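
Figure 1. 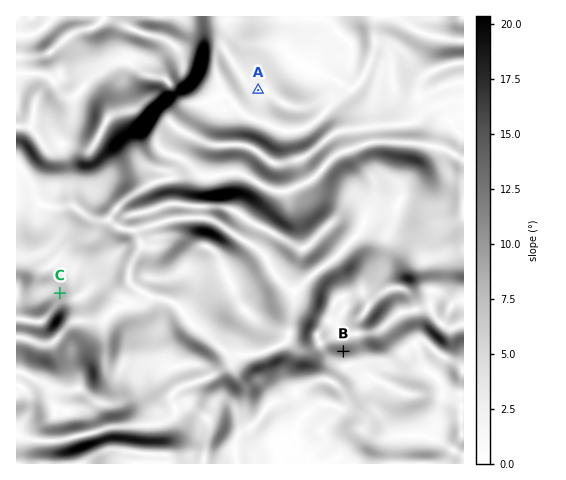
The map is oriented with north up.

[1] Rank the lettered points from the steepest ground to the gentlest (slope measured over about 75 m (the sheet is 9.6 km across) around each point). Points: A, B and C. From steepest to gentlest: B C A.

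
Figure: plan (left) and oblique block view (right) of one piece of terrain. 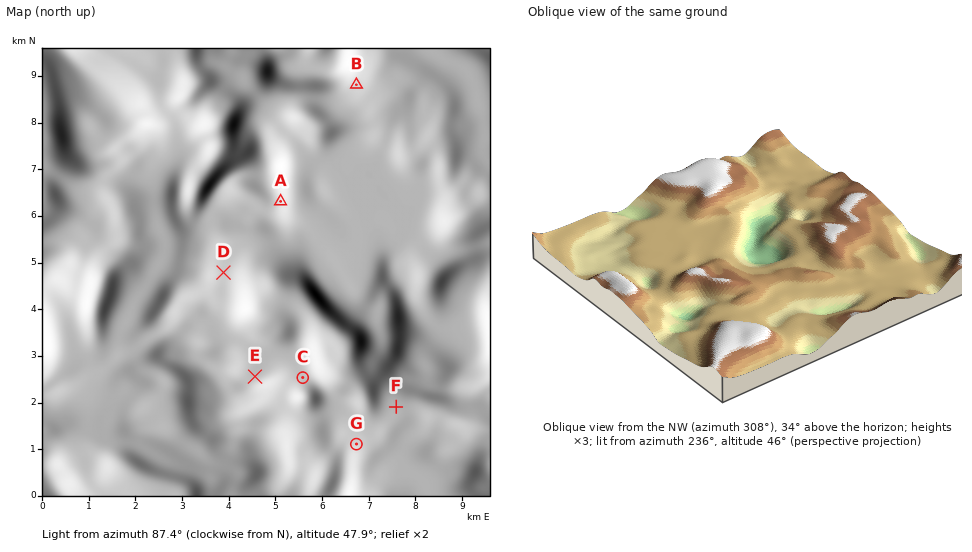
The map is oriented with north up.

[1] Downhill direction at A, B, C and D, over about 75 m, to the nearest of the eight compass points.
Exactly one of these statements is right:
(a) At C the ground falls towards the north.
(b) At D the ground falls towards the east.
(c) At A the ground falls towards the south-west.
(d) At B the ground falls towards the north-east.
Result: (b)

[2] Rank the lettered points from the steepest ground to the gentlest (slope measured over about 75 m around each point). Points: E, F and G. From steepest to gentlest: E G F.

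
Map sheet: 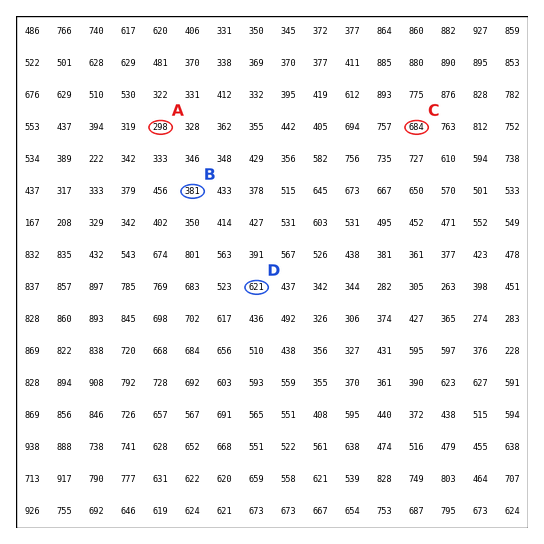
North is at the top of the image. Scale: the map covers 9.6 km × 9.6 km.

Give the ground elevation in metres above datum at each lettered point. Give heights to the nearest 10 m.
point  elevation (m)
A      300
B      380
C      680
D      620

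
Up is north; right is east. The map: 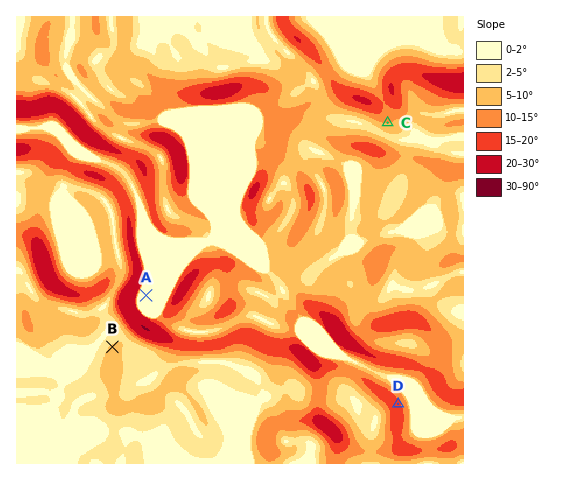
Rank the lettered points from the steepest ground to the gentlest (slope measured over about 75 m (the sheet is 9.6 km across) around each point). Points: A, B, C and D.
D C B A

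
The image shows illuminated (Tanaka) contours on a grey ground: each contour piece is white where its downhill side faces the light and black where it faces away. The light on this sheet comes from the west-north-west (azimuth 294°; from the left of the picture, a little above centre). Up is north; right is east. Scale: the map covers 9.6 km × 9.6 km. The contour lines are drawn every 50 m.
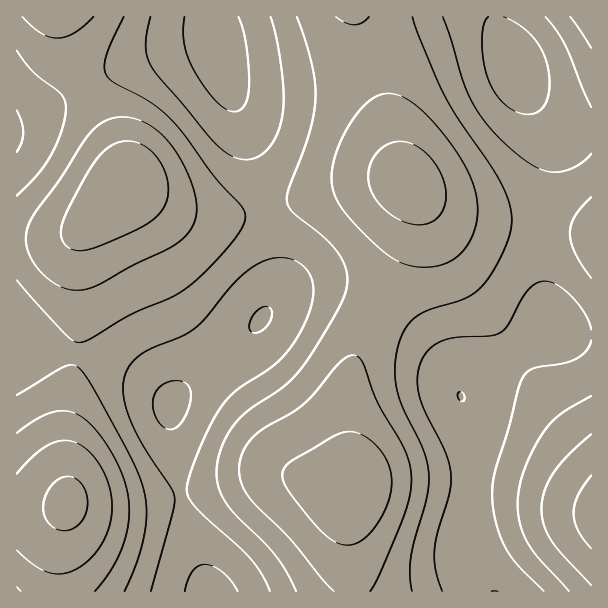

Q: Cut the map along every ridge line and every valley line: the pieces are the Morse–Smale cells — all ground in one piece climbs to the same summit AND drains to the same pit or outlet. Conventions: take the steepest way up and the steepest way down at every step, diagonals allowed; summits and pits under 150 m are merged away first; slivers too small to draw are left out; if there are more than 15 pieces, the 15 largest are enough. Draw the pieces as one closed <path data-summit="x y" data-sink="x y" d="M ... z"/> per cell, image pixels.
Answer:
<path data-summit="68 503" data-sink="516 66" d="M591 16l-379 1 0 12 8 33 30 84 22 87 5 27 0 24-5 16-6 12-14 20-60 48-21 23-16-17-21-13-23-11-42-10-53-8 1 248 471-1-13-22-7-24 0-27 4-35 0-40-10-50 17-17 75-52 18 8 20 1z"/><path data-summit="125 186" data-sink="516 66" d="M212 16l-196 1 0 325 19 6 49 7 27 7 23 11 21 13 16 17 21-23 60-48 14-20 11-28 0-24-7-41-20-73-30-84-8-33z"/><path data-summit="591 513" data-sink="516 66" d="M554 324l-75 52-17 17 10 50 0 40-4 35 0 27 7 24 14 23 103-1 0-256-20-3z"/>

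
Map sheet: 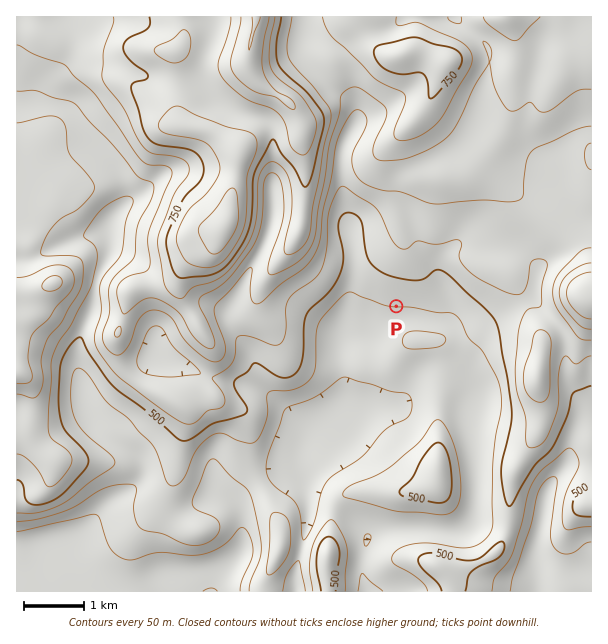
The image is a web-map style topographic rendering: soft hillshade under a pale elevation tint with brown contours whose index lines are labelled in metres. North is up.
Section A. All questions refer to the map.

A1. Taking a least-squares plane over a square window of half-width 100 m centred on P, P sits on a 5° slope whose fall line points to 183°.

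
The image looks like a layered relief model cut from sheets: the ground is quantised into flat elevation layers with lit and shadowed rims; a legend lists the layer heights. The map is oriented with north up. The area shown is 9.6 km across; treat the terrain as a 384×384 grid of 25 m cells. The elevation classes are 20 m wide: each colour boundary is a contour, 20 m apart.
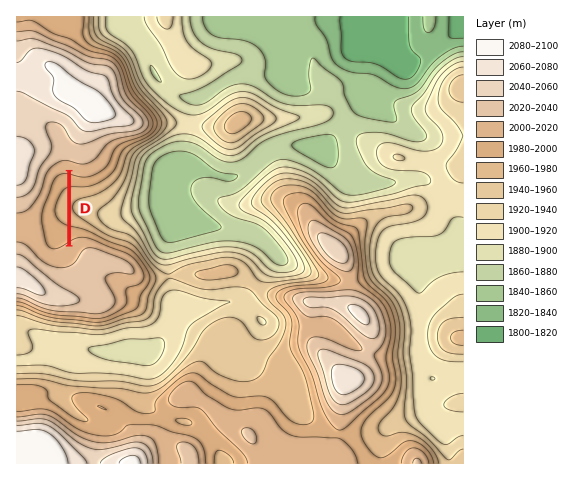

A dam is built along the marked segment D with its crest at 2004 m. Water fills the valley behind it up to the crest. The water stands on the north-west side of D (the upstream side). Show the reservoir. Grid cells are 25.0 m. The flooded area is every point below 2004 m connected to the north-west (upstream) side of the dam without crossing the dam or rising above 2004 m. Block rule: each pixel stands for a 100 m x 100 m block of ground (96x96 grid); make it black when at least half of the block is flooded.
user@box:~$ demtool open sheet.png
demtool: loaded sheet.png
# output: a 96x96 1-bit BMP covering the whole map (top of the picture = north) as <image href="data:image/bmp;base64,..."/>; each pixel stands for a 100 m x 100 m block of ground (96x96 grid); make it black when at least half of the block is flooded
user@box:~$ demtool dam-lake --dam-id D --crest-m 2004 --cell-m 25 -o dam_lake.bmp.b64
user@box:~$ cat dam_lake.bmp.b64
<image width="96" height="96" href="data:image/bmp;base64,Qk2+BAAAAAAAAD4AAAAoAAAAYAAAAGAAAAABAAEAAAAAAIAEAAATCwAAEwsAAAIAAAAAAAAA////AAAAAAAAAAAAAAAAAAAAAAAAAAAAAAAAAAAAAAAAAAAAAAAAAAAAAAAAAAAAAAAAAAAAAAAAAAAAAAAAAAAAAAAAAAAAAAAAAAAAAAAAAAAAAAAAAAAAAAAAAAAAAAAAAAAAAAAAAAAAAAAAAAAAAAAAAAAAAAAAAAAAAAAAAAAAAAAAAAAAAAAAAAAAAAAAAAAAAAAAAAAAAAAAAAAAAAAAAAAAAAAAAAAAAAAAAAAAAAAAAAAAAAAAAAAAAAAAAAAAAAAAAAAAAAAAAAAAAAAAAAAAAAAAAAAAAAAAAAAAAAAAAAAAAAAAAAAAAAAAAAAAAAAAAAAAAAAAAAAAAAAAAAAAAAAAAAAAAAAAAAAAAAAAAAAAAAAAAAAAAAAAAAAAAAAAAAAAAAAAAAAAAAAAAAAAAAAAAAAAAAAAAAAAAAAAAAAAAAAAAAAAAAAAAAAAAAAAAAAAAAAAAAAAAAAAAAAAAAAAAAAAAAAAAAAAAAAAAAAAAAAAAAAAAAAAAAAAAAAAAAAAAAAAAAAAAAAAAAAAAAAAAAAAAAAAAAAAAAAAAAAAAAAAAAAAAAAAAAAAAAAAAAAAAAAAAAAAAAAAAAAAAAAAAAAAAAAAAAAAAAAAAAAAAAAAAAAAAAAAAAAAAAAAAAAAAAAAAAAAAAAAAAAAAAAAAAAAAAAAAAAAAAAAAAAAAAAAAAAAAAAAAAAAAAAAAAAAAAAAAAAAAAABwAAAAAAAAAAAAAAD4AAAAAAAAAAAAAAH4AAAAAAAAAAAAAAH4AAAAAAAAAAAAAAH4AAAAAAAAAAAAAAP4AAAAAAAAAAAAAAP4AAAAAAAAAAAAAAH4AAAAAAAAAAAAAAH4AAAAAAAAAAAAAAH4AAAAAAAAAAAAAAD4AAAAAAAAAAAAAAD4AAAAAAAAAAAAAAD4AAAAAAAAAAAAAAB4AAAAAAAAAAAAAAB4AAAAAAAAAAAAAAB4AAAAAAAAAAAAAAA4AAAAAAAAAAAAAAAYAAAAAAAAAAAAAAAAAAAAAAAAAAAAAAAAAAAAAAAAAAAAAAAAAAAAAAAAAAAAAAAAAAAAAAAAAAAAAAAAAAAAAAAAAAAAAAAAAAAAAAAAAAAAAAAAAAAAAAAAAAAAAAAAAAAAAAAAAAAAAAAAAAAAAAAAAAAAAAAAAAAAAAAAAAAAAAAAAAAAAAAAAAAAAAAAAAAAAAAAAAAAAAAAAAAAAAAAAAAAAAAAAAAAAAAAAAAAAAAAAAAAAAAAAAAAAAAAAAAAAAAAAAAAAAAAAAAAAAAAAAAAAAAAAAAAAAAAAAAAAAAAAAAAAAAAAAAAAAAAAAAAAAAAAAAAAAAAAAAAAAAAAAAAAAAAAAAAAAAAAAAAAAAAAAAAAAAAAAAAAAAAAAAAAAAAAAAAAAAAAAAAAAAAAAAAAAAAAAAAAAAAAAAAAAAAAAAAAAAAAAAAAAAAAAAAAAAAAAAAAAAAAAAAAAAAAAAAAAAAAAAAAAAAAAAAAAAAAAAAAAAAAAAAAAAAAAAAAAAAAAAAAAAAAAAAAAAAAAAAAA="/>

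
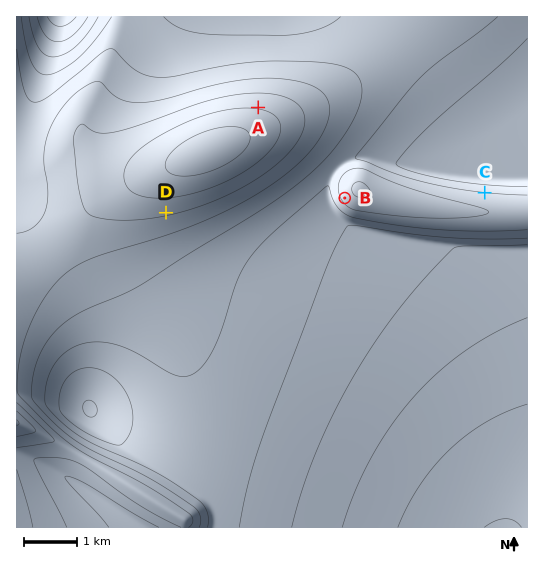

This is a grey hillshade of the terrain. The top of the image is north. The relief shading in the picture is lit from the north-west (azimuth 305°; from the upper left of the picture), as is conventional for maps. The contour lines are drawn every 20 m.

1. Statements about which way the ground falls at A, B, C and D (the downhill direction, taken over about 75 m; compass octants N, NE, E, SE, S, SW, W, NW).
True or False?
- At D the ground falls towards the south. True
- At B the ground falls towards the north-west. False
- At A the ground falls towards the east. False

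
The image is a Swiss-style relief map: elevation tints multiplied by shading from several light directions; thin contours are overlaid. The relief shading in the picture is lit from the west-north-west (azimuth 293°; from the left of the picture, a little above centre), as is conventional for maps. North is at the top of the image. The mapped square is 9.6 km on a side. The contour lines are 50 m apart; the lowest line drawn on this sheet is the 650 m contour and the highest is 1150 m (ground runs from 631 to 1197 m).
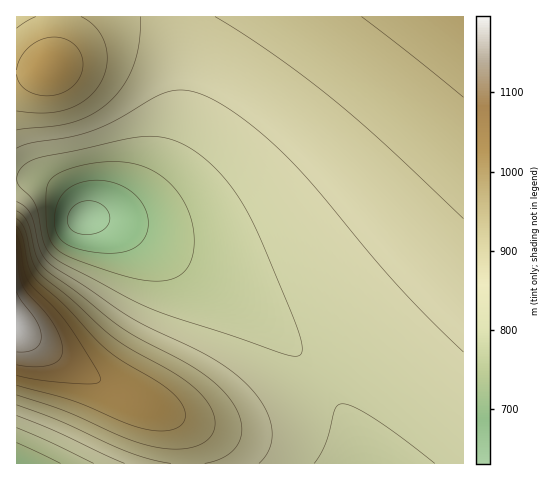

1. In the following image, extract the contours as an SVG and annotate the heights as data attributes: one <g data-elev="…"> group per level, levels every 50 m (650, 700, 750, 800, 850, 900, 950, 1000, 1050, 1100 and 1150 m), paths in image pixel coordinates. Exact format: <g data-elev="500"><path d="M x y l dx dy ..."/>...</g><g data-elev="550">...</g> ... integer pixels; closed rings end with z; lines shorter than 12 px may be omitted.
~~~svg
<g data-elev="650"><path d="M80 234l-8-4-4-6 0-8 5-9 7-5 8-1 9 1 7 5 4 4 2 6-1 6-3 5-11 6z"/></g><g data-elev="700"><path d="M95 252l-21-4-12-7-7-12 0-16 5-16 11-10 17-6 18 0 18 6 14 10 9 16 1 15-5 13-11 8-16 4z"/></g><g data-elev="750"><path d="M17 443l44 20"/><path d="M145 280l-25-5-38-13-18-8-9-6-6-12-3-19 0-28 3-7 3-4 11-7 19-6 21-3 19 0 15 2 13 5 12 8 11 10 12 16 7 18 2 20-2 17-6 12-10 7-14 4z"/></g><g data-elev="800"><path d="M314 463l12-21 9-33 3-4 4-1 13 3 20 12 60 44"/><path d="M17 428l34 14 43 21"/><path d="M293 356l-140-47-23-10-73-39-7-7-5-8-7-32-3-10-17-20-1-7 3-7 8-7 12-5 100-20 15-1 13 3 13 4 14 8 18 15 16 17 13 20 13 24 35 82 10 27 2 11 0 6-3 3z"/></g><g data-elev="850"><path d="M259 463l7-8 4-8 2-9 0-10-3-10-4-11-15-19-15-14-19-13-83-42-81-54-7-7-4-7-11-37-5-8-8-4"/><path d="M17 415l37 16 71 32"/><path d="M17 148l14-5 39-6 24-7 19-8 40-24 15-6 19-2 20 6 17 10 21 14 42 37 29 31 80 95 67 69"/></g><g data-elev="900"><path d="M205 463l12-3 10-5 8-7 5-8 2-9-1-11-4-10-7-11-12-13-16-13-19-12-59-32-47-37-30-21-6-7-5-8-9-35-5-6-5-4"/><path d="M17 405l43 16 69 31 22 7 20 4"/><path d="M17 130l39-4 18-4 18-8 17-12 14-17 10-19 6-23 2-26"/><path d="M215 17l58 37 60 45 53 46 77 74"/></g><g data-elev="950"><path d="M17 395l49 16 64 29 29 8 21 1 17-3 12-8 6-11 0-9-4-11-8-10-9-9-20-15-58-34-45-40-30-25-9-14-7-31-8-10"/><path d="M17 111l26 2 23-3 18-9 14-14 5-10 3-10 1-11-1-9-3-9-6-9-7-7-9-5"/><path d="M36 17l-19 11"/><path d="M362 17l101 80"/></g><g data-elev="1000"><path d="M17 385l56 16 52 22 22 7 14 1 12-2 8-4 4-7-2-12-10-13-13-10-37-22-15-11-43-44-30-27-6-12-7-30-5-11"/><path d="M17 74l3 10 9 8 13 4 14-1 12-5 9-8 5-11 1-11-5-11-7-7-10-4-12-1-11 4-11 8-7 10-3 11"/></g><g data-elev="1050"><path d="M17 375l26 6 38 3 15-1 4-1 1-3-5-11-29-45-11-14-22-21-6-8-4-10-4-25-3-10"/></g><g data-elev="1100"><path d="M17 365l18 2 15-2 9-5 4-10-3-13-7-14-8-11-18-19-5-8-3-11-2-25"/></g><g data-elev="1150"><path d="M17 352l10 0 7-3 6-6 1-7-5-15-15-21-4-8"/></g>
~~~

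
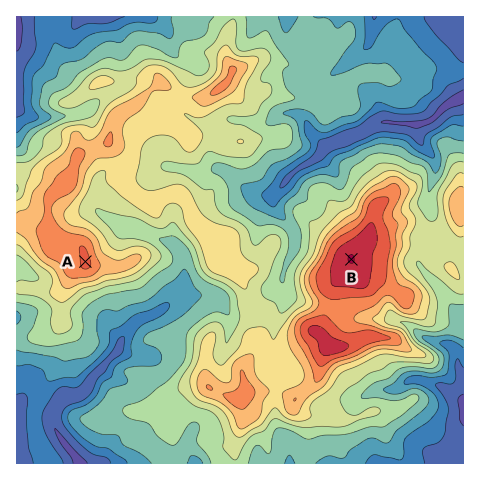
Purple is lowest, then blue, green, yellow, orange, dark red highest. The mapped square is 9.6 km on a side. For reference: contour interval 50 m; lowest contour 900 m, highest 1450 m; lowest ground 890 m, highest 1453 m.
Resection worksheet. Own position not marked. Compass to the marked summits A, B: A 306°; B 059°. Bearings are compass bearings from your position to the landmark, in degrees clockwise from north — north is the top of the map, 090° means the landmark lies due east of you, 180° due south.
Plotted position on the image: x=204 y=348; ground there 1220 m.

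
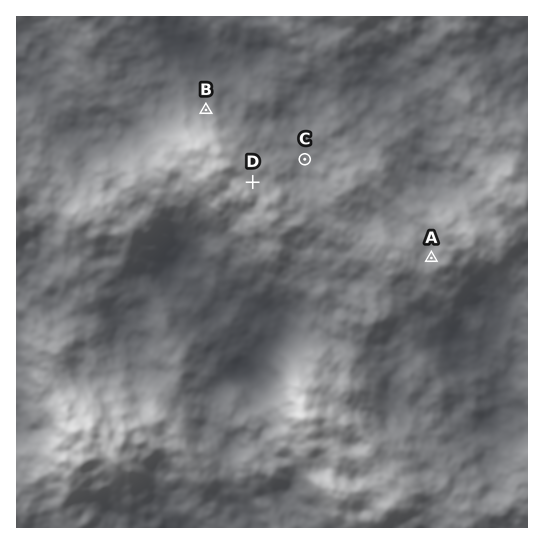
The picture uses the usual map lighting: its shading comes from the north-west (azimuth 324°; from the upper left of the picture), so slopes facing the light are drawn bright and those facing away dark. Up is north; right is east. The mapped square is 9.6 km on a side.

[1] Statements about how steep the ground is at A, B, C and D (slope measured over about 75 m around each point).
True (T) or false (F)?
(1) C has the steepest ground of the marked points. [F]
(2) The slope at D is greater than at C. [T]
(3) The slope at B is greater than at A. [T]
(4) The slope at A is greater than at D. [F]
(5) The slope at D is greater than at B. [F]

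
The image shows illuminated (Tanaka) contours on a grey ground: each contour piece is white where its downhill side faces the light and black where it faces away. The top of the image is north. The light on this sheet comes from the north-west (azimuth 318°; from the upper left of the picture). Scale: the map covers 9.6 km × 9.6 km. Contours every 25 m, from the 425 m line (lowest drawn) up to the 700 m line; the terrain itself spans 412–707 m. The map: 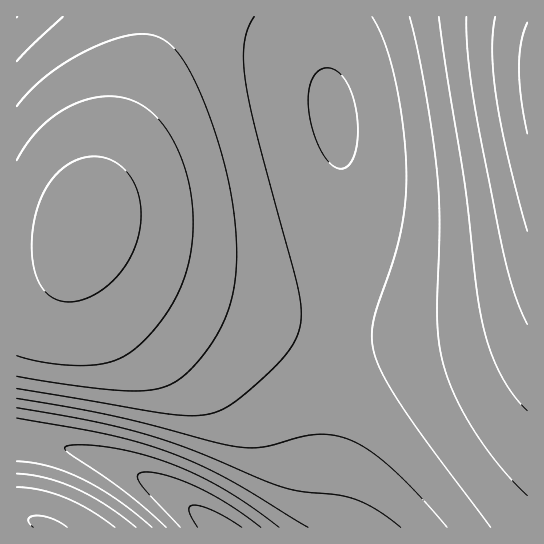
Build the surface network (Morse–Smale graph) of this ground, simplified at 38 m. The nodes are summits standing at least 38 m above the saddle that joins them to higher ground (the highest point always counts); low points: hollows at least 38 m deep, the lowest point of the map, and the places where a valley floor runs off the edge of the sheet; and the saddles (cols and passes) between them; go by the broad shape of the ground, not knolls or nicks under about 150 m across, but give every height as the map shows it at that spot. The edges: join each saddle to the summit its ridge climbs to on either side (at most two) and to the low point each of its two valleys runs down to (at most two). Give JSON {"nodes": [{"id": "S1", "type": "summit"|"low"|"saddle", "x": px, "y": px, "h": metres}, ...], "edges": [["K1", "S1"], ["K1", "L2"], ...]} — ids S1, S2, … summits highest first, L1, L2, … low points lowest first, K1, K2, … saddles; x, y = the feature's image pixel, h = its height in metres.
{"nodes": [
{"id": "S1", "type": "summit", "x": 527, "y": 74, "h": 707},
{"id": "S2", "type": "summit", "x": 85, "y": 222, "h": 661},
{"id": "S3", "type": "summit", "x": 47, "y": 525, "h": 576},
{"id": "L1", "type": "low", "x": 219, "y": 527, "h": 412},
{"id": "L2", "type": "low", "x": 17, "y": 17, "h": 550},
{"id": "K1", "type": "saddle", "x": 155, "y": 17, "h": 596},
{"id": "K2", "type": "saddle", "x": 337, "y": 330, "h": 571},
{"id": "K3", "type": "saddle", "x": 38, "y": 442, "h": 477}],
"edges": [["K1", "S2"], ["K1", "L1"], ["K1", "L2"], ["K2", "S1"], ["K2", "S2"], ["K2", "L1"], ["K3", "S2"], ["K3", "S3"], ["K3", "L1"]]}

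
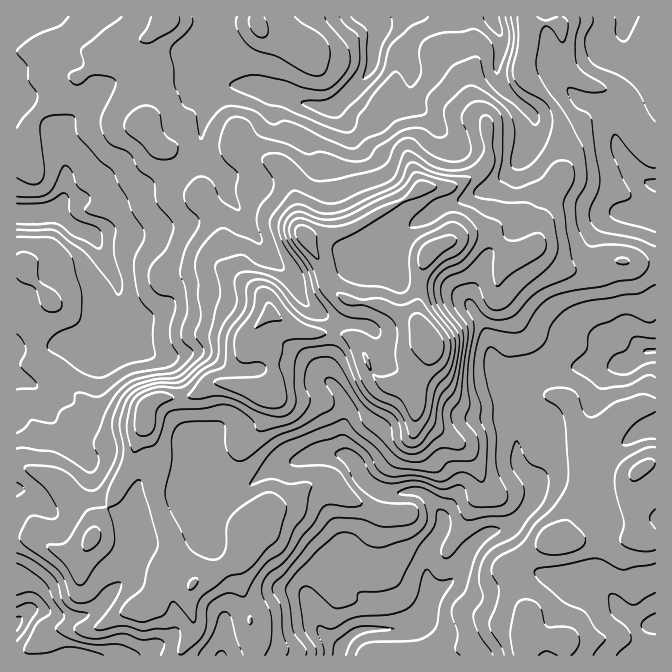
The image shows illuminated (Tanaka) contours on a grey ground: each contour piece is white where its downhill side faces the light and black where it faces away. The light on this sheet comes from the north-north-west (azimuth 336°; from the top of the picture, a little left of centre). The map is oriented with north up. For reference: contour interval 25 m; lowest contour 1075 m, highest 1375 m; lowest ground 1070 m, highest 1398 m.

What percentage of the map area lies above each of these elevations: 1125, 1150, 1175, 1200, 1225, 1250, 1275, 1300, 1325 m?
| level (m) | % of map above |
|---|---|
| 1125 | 94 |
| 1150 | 82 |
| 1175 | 62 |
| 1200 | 44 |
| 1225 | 32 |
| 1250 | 21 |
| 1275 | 13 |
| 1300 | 9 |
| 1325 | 5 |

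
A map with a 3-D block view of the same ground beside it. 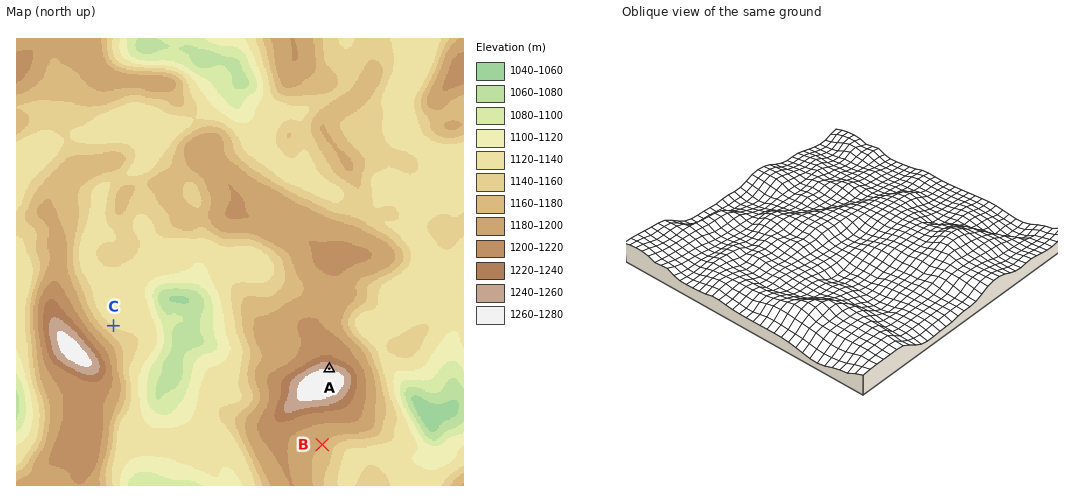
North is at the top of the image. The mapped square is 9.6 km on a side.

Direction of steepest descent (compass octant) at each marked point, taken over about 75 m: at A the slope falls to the N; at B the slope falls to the SE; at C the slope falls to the NE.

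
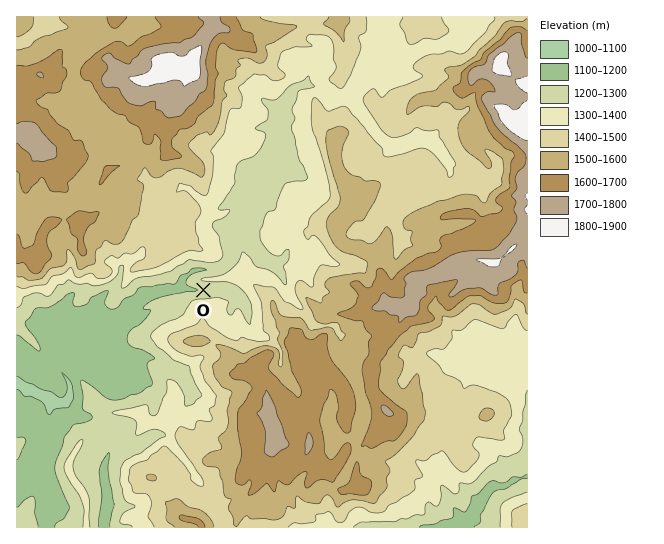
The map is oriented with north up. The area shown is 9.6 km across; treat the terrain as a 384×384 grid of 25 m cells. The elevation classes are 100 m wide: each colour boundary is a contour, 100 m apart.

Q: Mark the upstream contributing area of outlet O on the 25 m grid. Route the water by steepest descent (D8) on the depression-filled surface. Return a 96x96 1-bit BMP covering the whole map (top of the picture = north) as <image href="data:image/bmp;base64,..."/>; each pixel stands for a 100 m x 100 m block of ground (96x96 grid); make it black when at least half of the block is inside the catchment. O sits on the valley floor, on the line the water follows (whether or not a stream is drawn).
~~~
<image width="96" height="96" href="data:image/bmp;base64,Qk2+BAAAAAAAAD4AAAAoAAAAYAAAAGAAAAABAAEAAAAAAIAEAAATCwAAEwsAAAIAAAAAAAAA////AAAAAAAAAAAAAAAAAAAAAAAAAAAAAAAAAAAAAAAAAAAAAAAAAAAAAAAAAAAAAAAAAAAAAAAAAAAAAAAAAAAAAAAAAAAAAAAAAAAAAAAAAAAAAAAAAAAAAAAAAAAAAAAAAAAAAAAAAAAAAAAAAAAAAAAAAAAAAAAAAAAAAAAAAAAAAAAAAAAAAAAAAAAAAAAAAAAAAAAAAAAAAAAAAAAAAAAAAAAAAAAAAAAAAAAAAAAAAAAAAAAAAAAAAAAAAAAAAAAAAAAAAAAAAAA+AAAAAAAAAAAAAAB+AAAAAAAAAAAAAAB+AAAAAAAAAAAAAAD+AAAAAAAAAAAAAAD+AAAAAAAAAAAAAAH+AAAAAAAAAAAAAAH+AAAAAAAAAAAAAAH/AAAAAAAAAAAAAAH/AAAAAAAAAAAAAAH/AAAAAAAAAAAAAAH+AAAAAAAAAAAAAAP+AAAAAAAAAAAAAAf8AAAAAAAAAAAAAB/8AAAAAAAAAAAAAD/4AAAAAAAAAAAAAH/4AAAAAAAAAAAAAP/wAAAAAAAAAAAAAf/wAAAAAAAAAAAAB//wAAAAAAAAAAAAH//wAAAAAAAAAAAAH//wAAAAAAAAAAAAH//gAAAAAAAAAAAAH//AAAAAAAAAAAAAH/+AAAAAAAAAAAAAH/+AAAAAAAAAAAAAH/8AAAAAAAAAAAAAH/8AAAAAAAAAAAAAH/4AAAAAAAAAAAAAH/wAAAAAAAAAAAAAH/gAAAAAAAAAAAAAH/AAAAAAAAAAAAAAAAAAAAAAAAAAAAAAAAAAAAAAAAAAAAAAAAAAAAAAAAAAAAAAAAAAAAAAAAAAAAAAAAAAAAAAAAAAAAAAAAAAAAAAAAAAAAAAAAAAAAAAAAAAAAAAAAAAAAAAAAAAAAAAAAAAAAAAAAAAAAAAAAAAAAAAAAAAAAAAAAAAAAAAAAAAAAAAAAAAAAAAAAAAAAAAAAAAAAAAAAAAAAAAAAAAAAAAAAAAAAAAAAAAAAAAAAAAAAAAAAAAAAAAAAAAAAAAAAAAAAAAAAAAAAAAAAAAAAAAAAAAAAAAAAAAAAAAAAAAAAAAAAAAAAAAAAAAAAAAAAAAAAAAAAAAAAAAAAAAAAAAAAAAAAAAAAAAAAAAAAAAAAAAAAAAAAAAAAAAAAAAAAAAAAAAAAAAAAAAAAAAAAAAAAAAAAAAAAAAAAAAAAAAAAAAAAAAAAAAAAAAAAAAAAAAAAAAAAAAAAAAAAAAAAAAAAAAAAAAAAAAAAAAAAAAAAAAAAAAAAAAAAAAAAAAAAAAAAAAAAAAAAAAAAAAAAAAAAAAAAAAAAAAAAAAAAAAAAAAAAAAAAAAAAAAAAAAAAAAAAAAAAAAAAAAAAAAAAAAAAAAAAAAAAAAAAAAAAAAAAAAAAAAAAAAAAAAAAAAAAAAAAAAAAAAAAAAAAAAAAAAAAAAAAAAAAAAAAAAAAAAAAAAAAAAAAAAAAAAAAAAAAAAAAAAAAAAAAAAAAAAAAAAAAAAAAAAAAAAAAAAAAAAAAAAAAAAAAAAAAAAAAAAAAAAAAAAAAA="/>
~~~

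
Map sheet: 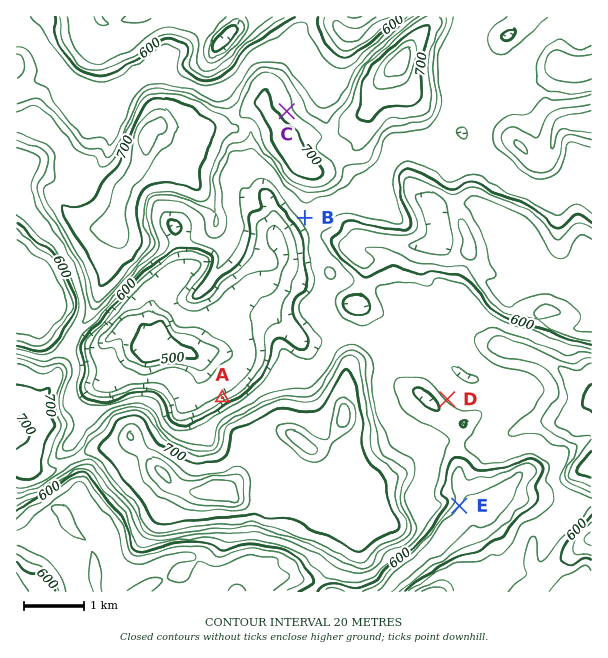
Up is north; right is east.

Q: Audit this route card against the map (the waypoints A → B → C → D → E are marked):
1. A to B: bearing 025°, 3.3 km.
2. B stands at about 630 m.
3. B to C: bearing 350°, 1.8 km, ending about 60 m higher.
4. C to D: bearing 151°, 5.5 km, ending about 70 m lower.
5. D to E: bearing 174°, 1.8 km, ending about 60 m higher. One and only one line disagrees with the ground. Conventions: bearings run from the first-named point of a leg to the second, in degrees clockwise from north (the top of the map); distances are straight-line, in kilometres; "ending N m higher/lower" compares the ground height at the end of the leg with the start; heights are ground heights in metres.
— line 5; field sense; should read lower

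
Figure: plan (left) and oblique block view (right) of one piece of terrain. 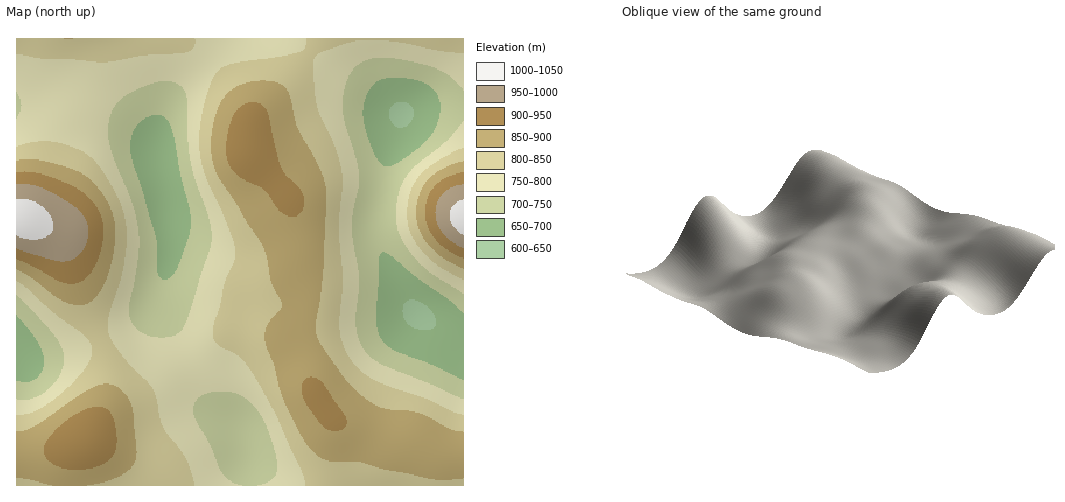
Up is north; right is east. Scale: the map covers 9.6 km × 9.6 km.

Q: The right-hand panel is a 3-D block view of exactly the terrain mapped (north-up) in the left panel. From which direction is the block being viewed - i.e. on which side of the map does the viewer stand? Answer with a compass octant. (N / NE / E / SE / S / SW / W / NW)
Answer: NW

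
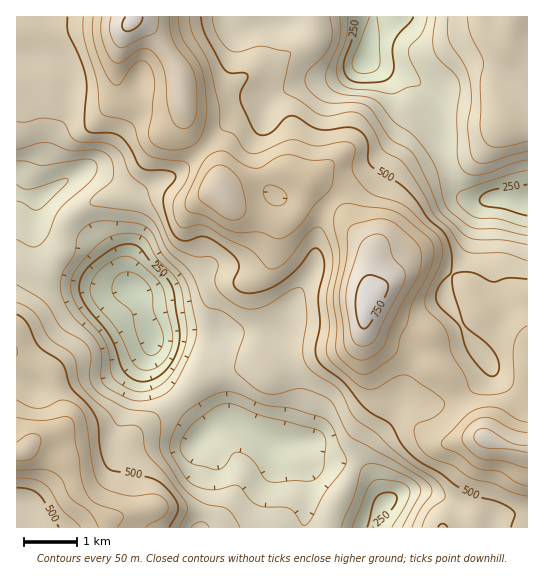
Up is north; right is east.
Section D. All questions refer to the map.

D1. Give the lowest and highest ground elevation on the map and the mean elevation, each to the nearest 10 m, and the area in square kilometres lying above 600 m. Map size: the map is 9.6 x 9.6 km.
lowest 120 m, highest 770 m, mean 460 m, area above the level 13.7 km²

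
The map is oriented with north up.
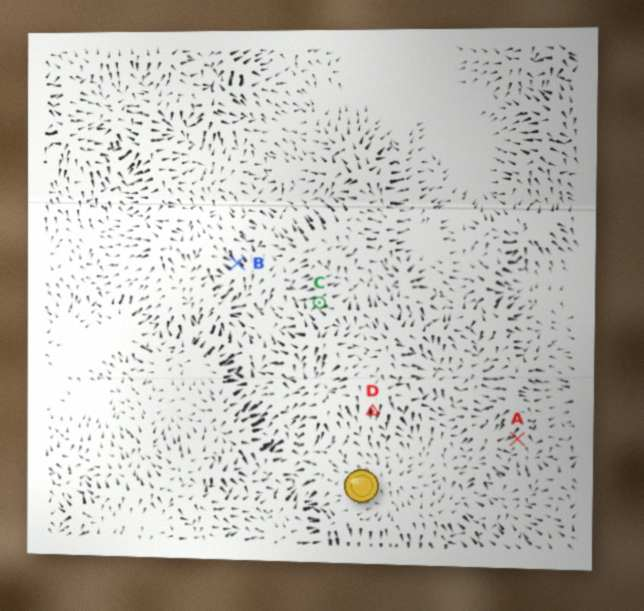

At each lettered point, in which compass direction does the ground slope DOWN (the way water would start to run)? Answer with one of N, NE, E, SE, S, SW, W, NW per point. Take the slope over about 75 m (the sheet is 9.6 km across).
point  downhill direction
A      SW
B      NW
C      SW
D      S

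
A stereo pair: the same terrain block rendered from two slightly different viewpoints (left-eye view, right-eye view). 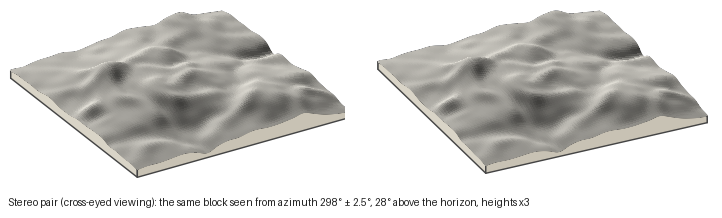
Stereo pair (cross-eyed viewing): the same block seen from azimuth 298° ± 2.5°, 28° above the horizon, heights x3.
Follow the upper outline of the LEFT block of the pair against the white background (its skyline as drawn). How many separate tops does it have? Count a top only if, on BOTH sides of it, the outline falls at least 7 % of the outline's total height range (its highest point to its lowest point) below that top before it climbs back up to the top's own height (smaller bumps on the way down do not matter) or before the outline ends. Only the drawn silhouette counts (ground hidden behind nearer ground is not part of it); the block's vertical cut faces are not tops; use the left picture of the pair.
1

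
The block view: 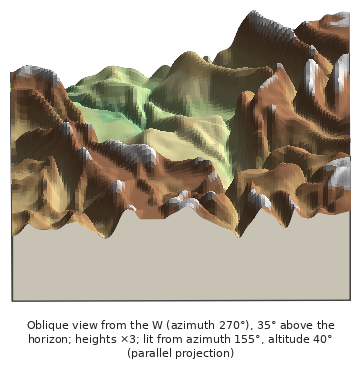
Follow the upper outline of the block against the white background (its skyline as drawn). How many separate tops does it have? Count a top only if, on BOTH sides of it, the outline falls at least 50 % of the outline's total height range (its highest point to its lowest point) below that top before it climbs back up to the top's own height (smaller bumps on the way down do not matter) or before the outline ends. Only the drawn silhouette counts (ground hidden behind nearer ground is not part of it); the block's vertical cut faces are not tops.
1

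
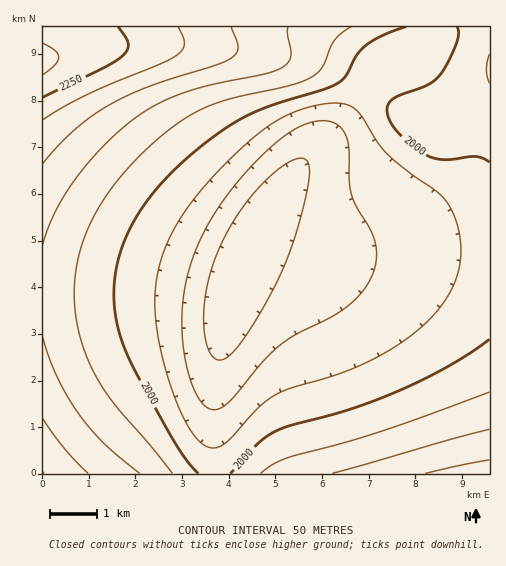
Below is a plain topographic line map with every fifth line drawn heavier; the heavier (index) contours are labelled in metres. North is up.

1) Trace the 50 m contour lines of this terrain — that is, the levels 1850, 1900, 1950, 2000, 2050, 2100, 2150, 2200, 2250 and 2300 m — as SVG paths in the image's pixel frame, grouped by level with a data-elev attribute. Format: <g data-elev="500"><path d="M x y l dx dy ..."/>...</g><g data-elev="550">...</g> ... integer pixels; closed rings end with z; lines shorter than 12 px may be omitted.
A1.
<g data-elev="1850"><path d="M216 359l-5-5-4-9-3-14 0-16 4-34 11-33 18-33 24-30 13-12 12-9 11-5 7 0 4 3 1 6-2 21-11 43-13 36-18 36-23 37-14 16-6 3z"/></g><g data-elev="1900"><path d="M212 409l-10-6-8-15-7-22-4-26-1-24 2-25 5-23 8-22 13-25 17-25 20-25 23-23 19-15 16-9 16-3 13 2 8 6 6 12 1 12 0 30 4 15 17 32 5 12 1 17-4 16-9 15-13 14-17 12-35 17-15 10-19 17-36 43-8 5z"/></g><g data-elev="1950"><path d="M212 448l-6-2-7-5-14-20-13-32-11-37-5-29-1-27 3-24 7-25 14-27 20-28 31-32 31-28 21-14 23-10 26-5 17 2 6 3 6 6 17 28 11 13 23 19 27 18 12 14 7 18 4 20-1 19-5 19-9 16-11 16-16 15-18 14-23 14-25 11-23 9-39 11-15 7-19 14-30 33-8 5z"/></g><g data-elev="2000"><path d="M198 473l-14-16-16-27-35-64-13-31-5-26-1-26 5-25 9-25 14-24 18-25 24-23 29-24 22-15 22-11 66-21 14-6 8-7 11-21 9-10 17-10 24-9"/><path d="M489 339l-40 27-53 26-44 17-61 16-16 7-18 12-27 29"/><path d="M457 27l2 7-2 9-9 19-8 12-12 11-35 14-5 7-1 8 4 9 8 11 29 22 17 4 32-3 6 1 6 4"/></g><g data-elev="2050"><path d="M173 473l-64-77-14-22-11-23-7-29-3-31 3-29 9-29 14-27 18-27 24-25 28-25 22-15 23-10 24-7 51-12 21-8 11-10 13-28 7-7 9-5"/><path d="M489 392l-112 41-91 25-14 7-11 8"/><path d="M489 54l-3 16 3 13"/></g><g data-elev="2100"><path d="M140 473l-36-30-25-29-22-37-14-40"/><path d="M489 429l-157 44"/><path d="M43 245l10-29 17-30 23-29 27-26 26-21 30-15 33-10 58-12 15-6 6-4 3-7-4-22 1-7"/></g><g data-elev="2150"><path d="M88 473l-23-24-22-31"/><path d="M489 460l-64 13"/><path d="M43 164l15-18 17-17 18-14 19-11 37-17 67-22 16-7 4-5 2-5-7-21"/></g><g data-elev="2200"><path d="M43 120l45-26 72-30 16-8 6-6 2-6-1-7-5-10"/></g><g data-elev="2250"><path d="M43 97l61-30 19-11 4-6 1-6-2-6-8-11"/></g><g data-elev="2300"><path d="M43 75l12-10 4-8-5-7-11-7"/></g>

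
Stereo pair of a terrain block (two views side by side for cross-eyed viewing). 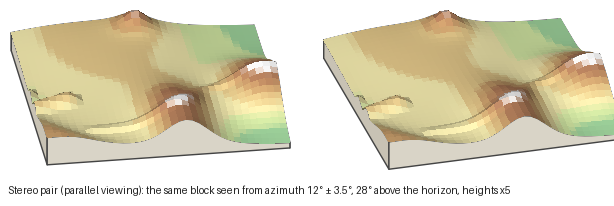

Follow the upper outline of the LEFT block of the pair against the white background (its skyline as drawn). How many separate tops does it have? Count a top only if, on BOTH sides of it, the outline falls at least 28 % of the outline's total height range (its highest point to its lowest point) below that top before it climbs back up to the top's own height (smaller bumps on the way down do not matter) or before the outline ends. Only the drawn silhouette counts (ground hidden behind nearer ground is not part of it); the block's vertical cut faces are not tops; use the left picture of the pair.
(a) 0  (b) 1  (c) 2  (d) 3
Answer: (a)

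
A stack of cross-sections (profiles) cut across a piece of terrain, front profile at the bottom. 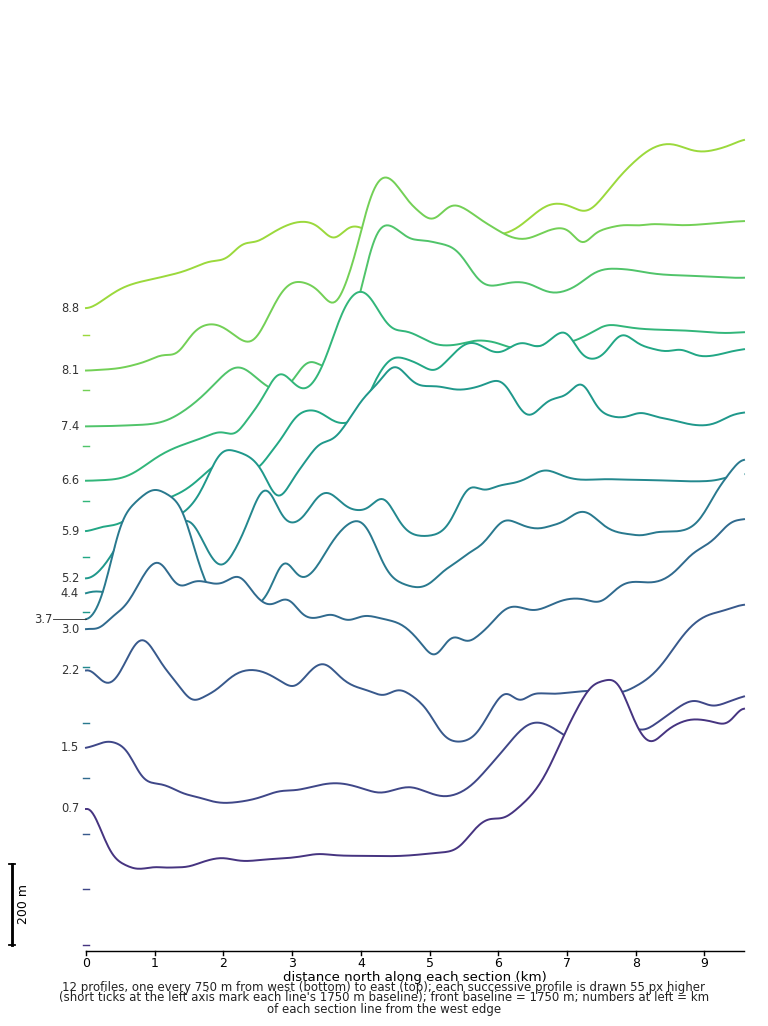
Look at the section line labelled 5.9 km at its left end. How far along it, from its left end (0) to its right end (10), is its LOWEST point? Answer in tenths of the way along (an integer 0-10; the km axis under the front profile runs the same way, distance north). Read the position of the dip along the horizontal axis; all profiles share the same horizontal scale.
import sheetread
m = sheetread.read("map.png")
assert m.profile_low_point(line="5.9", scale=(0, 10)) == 0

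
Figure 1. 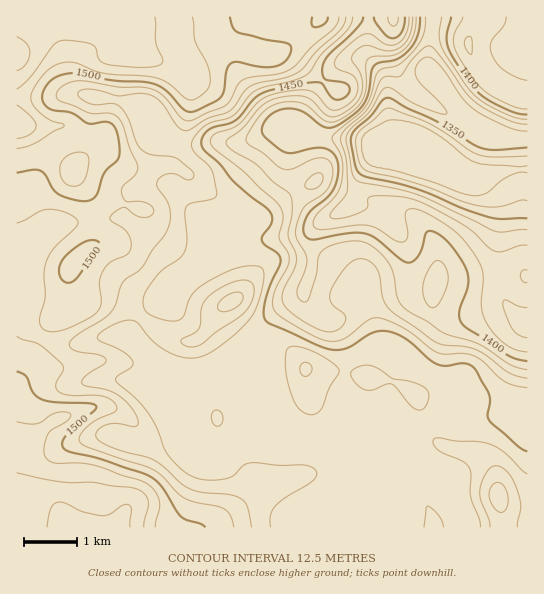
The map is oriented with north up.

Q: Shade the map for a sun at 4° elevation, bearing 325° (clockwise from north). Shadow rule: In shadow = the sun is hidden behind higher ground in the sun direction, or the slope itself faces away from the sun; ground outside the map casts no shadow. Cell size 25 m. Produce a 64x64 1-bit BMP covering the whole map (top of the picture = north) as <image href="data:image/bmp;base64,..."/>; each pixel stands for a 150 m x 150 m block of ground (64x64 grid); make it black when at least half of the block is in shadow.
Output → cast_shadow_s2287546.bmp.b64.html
<image width="64" height="64" href="data:image/bmp;base64,Qk0+AgAAAAAAAD4AAAAoAAAAQAAAAEAAAAABAAEAAAAAAAACAAATCwAAEwsAAAIAAAAAAAAA////AAAAAAAAAAAAAAAAAAAAAAAAAAAAAAAAAAAAAAAAAAAAAAAAAAAAAAAAAAAAAAAAAAAAAAAAAAAAAAAAAAAAAAAAAAAAAAAAAAAAAAAAAAAAAAAAAAAAAAAAAAAAAIAAAAAAAAAB8AAAAAAAAADwAAAAAAAAAAAAAAAAAAAAAAAAAAAAAAAAAAAAAAAAAAAAAAAAAAAAAAAAAAAAAAAAAAAAAAAAAAAAAAAAAAAAAAAAAAAAAAAAAAAAAAAAAAAAAAAAAAAB4AAAAAAAAADwAAwAAAAAAGAAHgAAAAAAAAAPAAAAAAAAAAeAAAAAAAAAA+AAAAAAAAAB4AAAAAAAAADgAAAAAAAAAGAAAAAAAAAAAAAAAAAAAAAAAAAAAAAAAAAAAAAAAAAAAAAAAAAAAAAwAAAAAAAAAD8AAAAAAAAAH4AAAAAAAAAPwAAAAAAAAAfAAAAAAAAAA8AAAAAAAAABwAAAAAAAAADPAAAAAAAAAH+ADgAAAAAAf4AfAAAA/gB/gAAAAAP/wP+AAAAAA////4ABAAAD////oAMAAAP//f+ADwAAAf/8/wAJAAPAP/x/AAAAP8AP/D4YADH/gAf8HnwAMf+AA/wP/AAAAAAAf//4AAAAAAAf//gAAAAAAA/3+AAAAAAAB/HwAAAAAAAD8fAAAAAAAAHg4AAAAAAAAEDgAA=="/>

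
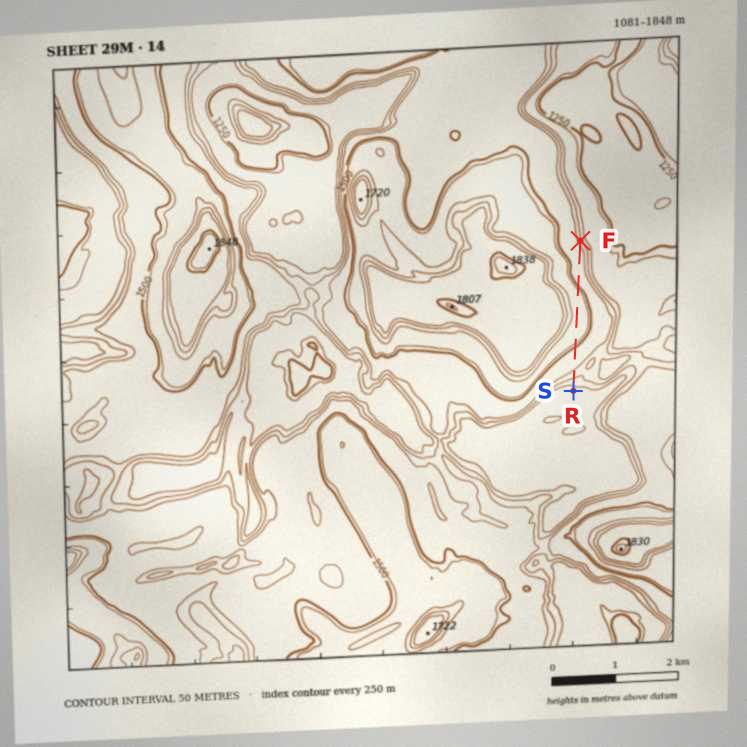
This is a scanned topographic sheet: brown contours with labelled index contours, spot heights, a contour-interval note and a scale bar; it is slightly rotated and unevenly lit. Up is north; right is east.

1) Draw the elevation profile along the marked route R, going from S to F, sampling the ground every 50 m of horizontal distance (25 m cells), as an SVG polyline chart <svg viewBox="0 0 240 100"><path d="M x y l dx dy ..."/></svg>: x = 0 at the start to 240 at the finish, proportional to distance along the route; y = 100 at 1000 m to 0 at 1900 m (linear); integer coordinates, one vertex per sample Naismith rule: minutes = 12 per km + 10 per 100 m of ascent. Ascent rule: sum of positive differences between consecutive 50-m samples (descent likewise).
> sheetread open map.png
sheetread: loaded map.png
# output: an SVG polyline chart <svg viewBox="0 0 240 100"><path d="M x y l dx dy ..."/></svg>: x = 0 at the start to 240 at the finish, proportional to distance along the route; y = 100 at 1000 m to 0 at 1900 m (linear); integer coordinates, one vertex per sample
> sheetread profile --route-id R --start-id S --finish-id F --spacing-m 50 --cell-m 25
<svg viewBox="0 0 240 100"><path d="M0 62l5 0 5-1 5-2 5-3 5-3 5-2 5-1 5-1 5 0 5-1 6 0 5 0 5-1 5-3 5-5 5-3 5-1 5-1 5 0 5 0 5 0 5 0 5 0 5 0 5 0 5 0 5 0 5 0 5 0 5 1 5 0 6 3 5 6 5 3 5 1 5 0 5 0 5 0 5 0 5 0 5 0 5 1 5 0 5 0 5 0 5 1 5 2 3 2"/></svg>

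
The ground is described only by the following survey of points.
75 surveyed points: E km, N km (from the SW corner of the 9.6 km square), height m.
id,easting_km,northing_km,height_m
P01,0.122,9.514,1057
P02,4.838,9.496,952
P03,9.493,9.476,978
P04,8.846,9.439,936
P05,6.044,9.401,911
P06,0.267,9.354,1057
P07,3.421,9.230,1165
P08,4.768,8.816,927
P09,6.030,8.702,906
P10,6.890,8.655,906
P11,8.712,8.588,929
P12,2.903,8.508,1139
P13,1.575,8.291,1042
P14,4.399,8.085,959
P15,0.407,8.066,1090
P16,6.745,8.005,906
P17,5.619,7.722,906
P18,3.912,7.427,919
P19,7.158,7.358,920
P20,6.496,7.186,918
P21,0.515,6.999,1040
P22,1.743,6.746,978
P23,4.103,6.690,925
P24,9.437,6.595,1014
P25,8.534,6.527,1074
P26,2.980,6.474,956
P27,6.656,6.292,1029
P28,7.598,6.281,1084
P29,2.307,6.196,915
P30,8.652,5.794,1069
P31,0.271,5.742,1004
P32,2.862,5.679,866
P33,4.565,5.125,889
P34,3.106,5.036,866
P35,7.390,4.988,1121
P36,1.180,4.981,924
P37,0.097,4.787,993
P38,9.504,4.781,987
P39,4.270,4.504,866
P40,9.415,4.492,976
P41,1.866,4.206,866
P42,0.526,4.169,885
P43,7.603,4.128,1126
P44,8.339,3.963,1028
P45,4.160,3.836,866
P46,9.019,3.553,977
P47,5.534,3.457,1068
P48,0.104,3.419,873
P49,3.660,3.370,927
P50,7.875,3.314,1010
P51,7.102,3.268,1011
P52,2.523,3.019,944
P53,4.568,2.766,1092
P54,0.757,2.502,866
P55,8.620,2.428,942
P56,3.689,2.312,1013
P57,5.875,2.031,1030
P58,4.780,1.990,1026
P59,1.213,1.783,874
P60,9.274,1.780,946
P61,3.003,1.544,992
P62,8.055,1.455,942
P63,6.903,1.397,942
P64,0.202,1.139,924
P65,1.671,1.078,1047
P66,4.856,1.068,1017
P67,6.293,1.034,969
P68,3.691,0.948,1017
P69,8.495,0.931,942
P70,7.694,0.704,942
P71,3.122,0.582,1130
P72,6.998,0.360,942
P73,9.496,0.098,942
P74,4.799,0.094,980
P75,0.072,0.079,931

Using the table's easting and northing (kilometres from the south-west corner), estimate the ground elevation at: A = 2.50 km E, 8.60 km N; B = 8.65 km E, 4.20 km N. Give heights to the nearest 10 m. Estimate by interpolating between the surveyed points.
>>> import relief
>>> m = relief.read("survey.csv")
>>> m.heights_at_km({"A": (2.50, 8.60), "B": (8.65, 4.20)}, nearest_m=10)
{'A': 1110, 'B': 1000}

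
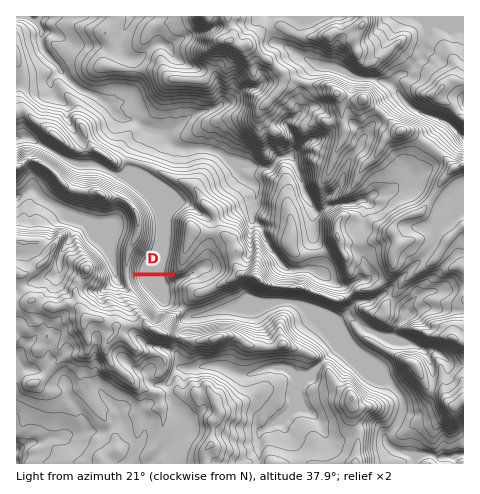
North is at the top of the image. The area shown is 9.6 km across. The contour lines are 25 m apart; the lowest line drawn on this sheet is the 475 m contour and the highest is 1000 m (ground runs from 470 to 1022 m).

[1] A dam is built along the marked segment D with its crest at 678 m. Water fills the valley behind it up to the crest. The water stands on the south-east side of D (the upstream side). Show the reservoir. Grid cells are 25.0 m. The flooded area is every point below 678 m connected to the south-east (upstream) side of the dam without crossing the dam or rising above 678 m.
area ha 59.6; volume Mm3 25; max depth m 60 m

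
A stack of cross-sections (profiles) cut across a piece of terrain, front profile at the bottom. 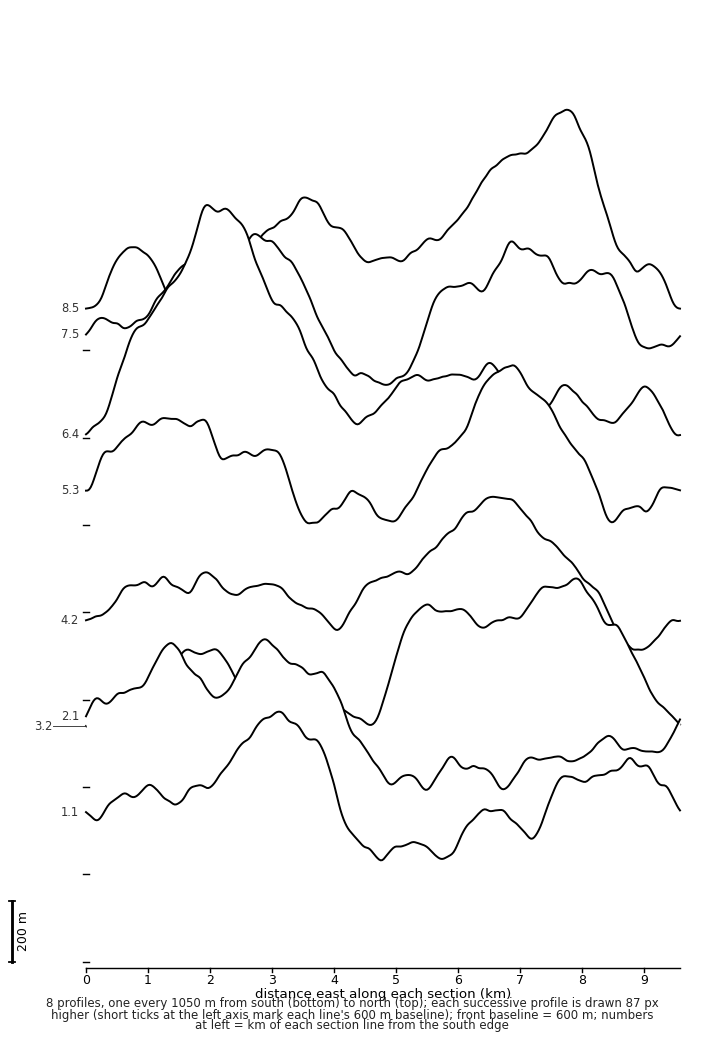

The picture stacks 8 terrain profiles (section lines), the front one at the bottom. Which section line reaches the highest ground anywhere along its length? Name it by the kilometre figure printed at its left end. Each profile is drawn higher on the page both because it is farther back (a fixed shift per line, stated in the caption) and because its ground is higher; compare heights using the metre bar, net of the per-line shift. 6.4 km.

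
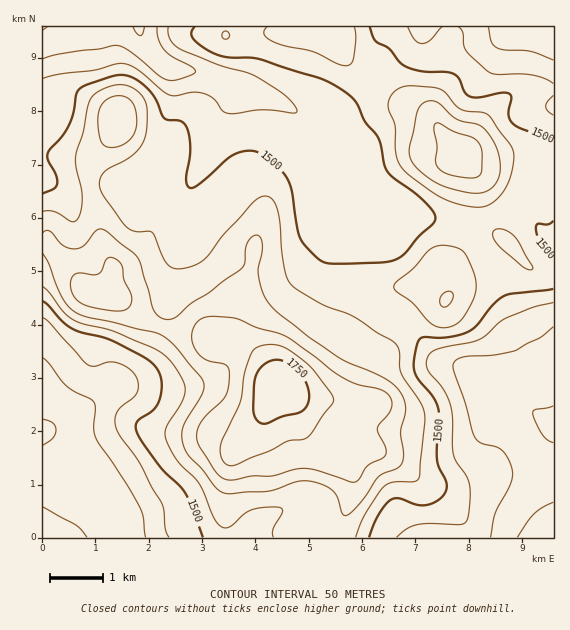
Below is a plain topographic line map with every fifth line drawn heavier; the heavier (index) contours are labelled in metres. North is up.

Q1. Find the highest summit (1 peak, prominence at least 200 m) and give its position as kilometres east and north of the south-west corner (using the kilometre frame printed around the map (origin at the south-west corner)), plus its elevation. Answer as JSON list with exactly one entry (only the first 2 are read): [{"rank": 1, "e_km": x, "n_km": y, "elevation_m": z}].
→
[{"rank": 1, "e_km": 4.46, "n_km": 2.76, "elevation_m": 1795}]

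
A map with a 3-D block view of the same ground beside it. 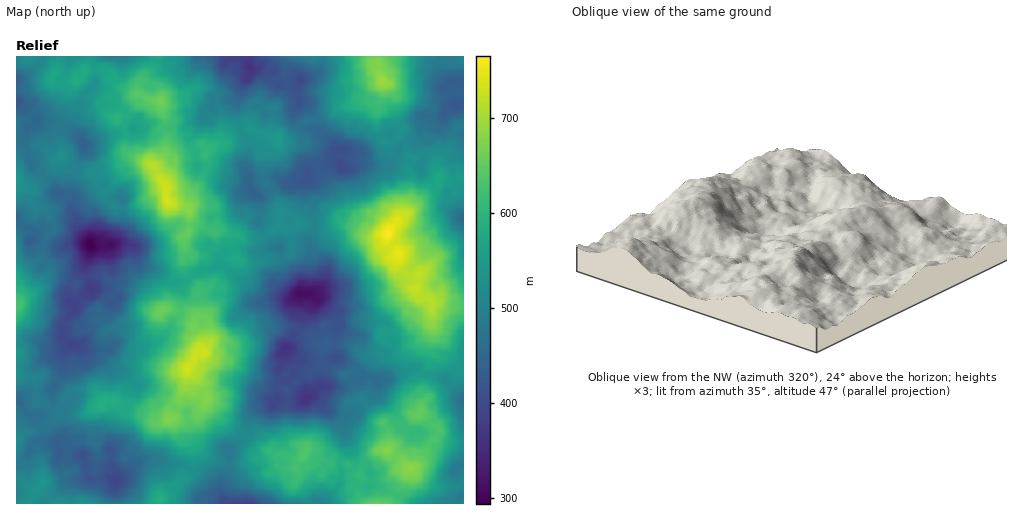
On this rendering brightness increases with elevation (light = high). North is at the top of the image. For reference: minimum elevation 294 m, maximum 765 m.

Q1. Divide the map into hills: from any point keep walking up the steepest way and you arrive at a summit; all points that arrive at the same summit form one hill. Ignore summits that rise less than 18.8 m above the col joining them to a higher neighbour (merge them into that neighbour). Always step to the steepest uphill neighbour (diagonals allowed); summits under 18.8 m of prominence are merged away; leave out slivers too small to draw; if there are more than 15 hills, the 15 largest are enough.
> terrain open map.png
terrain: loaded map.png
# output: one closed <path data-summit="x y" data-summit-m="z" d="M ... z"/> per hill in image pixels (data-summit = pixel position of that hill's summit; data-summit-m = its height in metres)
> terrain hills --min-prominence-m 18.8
<path data-summit="389 233" data-summit-m="765" d="M463 56l-16 0-2 4 5 22-6 5 5 5 5 13-5 0-8 12-16-1-7 20-14 8-5 5-8 17-12 1-5-3-18 0-8 5-5 0-3-3-4-13 1-4-21-21-5-17-13-10-1-12 3-7 18-11 5-11-1-4-96 1 1 4 10-4 11 8 3 9-4 5 0 9 8 15 11 10 26-2 6-6-3 8 3 8 7 6 6 2-4 1-4 6 5 14 1 24-7 8-12 4-13-9-5 0-17 5-4 4 2 6 7 7-1 23 13 21 8 5 3 15 18 22-1 35-6 11-4 13-8 9 1 6-5 10 5 11-6 4-1 7 2 7 6 4 10 2 15-7 5 0 13 14 19 4 27-18 5-17 24-7 11-7 12 8 20 5 15 18 4 0z"/><path data-summit="167 200" data-summit-m="736" d="M122 56l-21 0-3 3-3 5 0 18-13 14-8 26 0 7 10 15 0 7-12 32-1 24 10 26 9 10 6-13 0-16 13-13 6-4 5 0 2 2 0 22-9 22 19 2 3 3 2 13 4 4 18 8 9 9 17-1 12-9 27-6 18 14 22 6 7-1 17 13 11-4 2-2-1-9-17-20-3-15-8-5-13-21 1-23-7-7-2-6 4-4 22-5-10-8-1-13-4-7-10 1-5 6 0-15-10-23 0-11 3-14-11 7-5-2-9 0-3 3 0 6-7 6-4 7-15 6-25 1-10-3-13 6-5-3-6-13-13-11 1-4-3-5-6-5-8-3 7 0 16-11z"/><path data-summit="188 368" data-summit-m="733" d="M224 266l-23 5-16 10-11 2 5 2 4 6-2 20-12 20-10 10-11 2-8 5-22-6-9 7 0 7 4 6 20 19-7 27-8 10-8 25 2 22 4 16 25-21 20 0 7 3 11 0 10 6 12 2 11 10 8 11 10-24-2-18 19-13 2-20 9-7 14-4 6-8-2-11 7-7-5-11 5-10-1-6 8-9 4-13 6-11 1-27-13 5-17-13-7 1-22-6z"/><path data-summit="382 80" data-summit-m="696" d="M446 56l-123 0-5 15-18 11-3 7 1 12 13 10 5 17 21 21-1 4 7 16 5 0 8-5 33 3 5-4 5-14 5-5 14-8 7-20 16 1 8-12 6-1-6-12-5-5 6-5-5-17z"/><path data-summit="304 454" data-summit-m="640" d="M314 397l-5 0-15 7-8 0-8-5-6 7-14 4-9 7-2 20-19 13 2 18-10 19 5 17 100 0 12-15 3-5 2-10-2-13 6-9-2-20 1-14-3-3-15-4z"/><path data-summit="411 467" data-summit-m="683" d="M377 386l-7 14-27 16 2 2-1 14 2 20-6 9 0 21 16 1 9 5 10-3 38 19 42 0 9-8 0-12-8-9 0-5 8-5 0-63-15 5-16 13-10 12-12 1-10-5-1-9-6-9-15-14z"/><path data-summit="17 306" data-summit-m="630" d="M17 219l-1 181 4 1 8 13 8 2 12-4 5-7-2-16 13-19 0-17 6-8-7-6 0-14 14-18-7-7-3-10 6-14 12-11 6-19-21-2-4 2-17 0-9-2-10-4 2-5-1-3z"/><path data-summit="160 311" data-summit-m="660" d="M126 244l-35 3-6 21 5 17 7 4 12 0 9 9-22 15-18-9-14 17-1 18 7 5 7 1 5 5 27 0 9-8 6 0 13 6 20-6 12-11 12-20 2-11-1-12-6-4-8-2-13-11-14-6-5-7-1-10z"/><path data-summit="161 101" data-summit-m="664" d="M225 56l-49 0-11 7-14-2-7-5-21 0-2 19-16 11-7 0 8 3 6 5 3 5-1 4 13 11 7 14 5 2 12-6 10 3 21 0 19-7 4-7 7-6 0-6 3-3 9 0 5 2 10-6 3-11 9-9 0-6-8-8-7-3-9 4z"/><path data-summit="43 482" data-summit-m="540" d="M40 439l-9 5-2 9-13 12 1 39 97-1 0-17 2-5-1-1-6-3-18 3-4-6-1-9-5-11-10-5-11 4-5-12-9 1z"/><path data-summit="76 81" data-summit-m="582" d="M99 56l-57 0-4 9-6 6-16 9 0 22 24 20 10 2 7 6 21 6-4-7 0-7 8-26 13-14 0-18z"/><path data-summit="278 137" data-summit-m="551" d="M246 79l-5 7-4 21 0 11 10 23 1 12 8-4 6 0 4 7 1 13 4 4 19 13 12-4 7-8-1-24-5-14 4-6 4-1-6-2-7-6-3-8 0-5-12 5-17 0-11-10-8-15z"/><path data-summit="160 499" data-summit-m="586" d="M148 458l-7 2-26 22 0 22 110-1-9-17-15-15-12-2-10-6-11 0-7-3-7 1z"/><path data-summit="419 415" data-summit-m="653" d="M414 366l-24 12-12 3 1 15 15 14 6 9 1 9 10 5 12-1 10-12 16-13 15-6 0-3-8-5-5-9-6-5-20-5z"/><path data-summit="17 179" data-summit-m="548" d="M27 128l-11 6 0 85 15 13 1 7 11-10 19-6 11 1 7 7-12-33-8-4-12-17-17-12-7-19z"/>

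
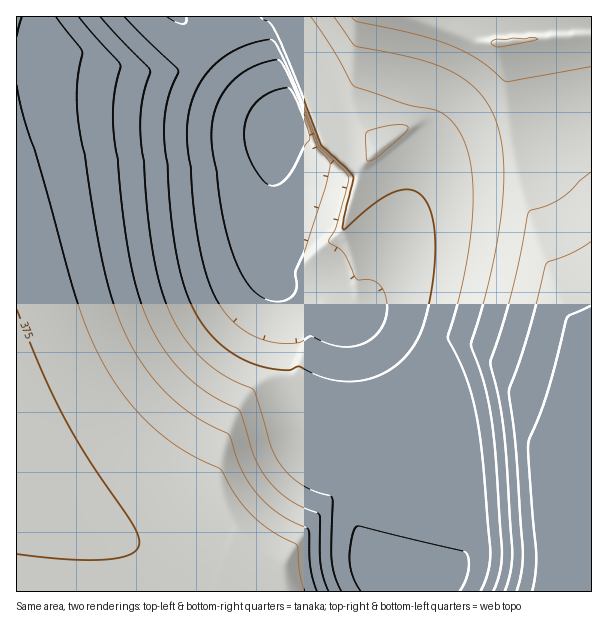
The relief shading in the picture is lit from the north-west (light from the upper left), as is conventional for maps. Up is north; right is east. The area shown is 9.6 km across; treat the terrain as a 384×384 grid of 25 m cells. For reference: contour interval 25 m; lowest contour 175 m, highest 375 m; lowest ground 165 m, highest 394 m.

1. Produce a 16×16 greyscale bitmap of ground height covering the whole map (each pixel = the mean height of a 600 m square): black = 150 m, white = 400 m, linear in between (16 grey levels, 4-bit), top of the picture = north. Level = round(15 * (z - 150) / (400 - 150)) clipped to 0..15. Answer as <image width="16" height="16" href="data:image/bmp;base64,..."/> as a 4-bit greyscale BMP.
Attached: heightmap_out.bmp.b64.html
<image width="16" height="16" href="data:image/bmp;base64,Qk32AAAAAAAAAHYAAAAoAAAAEAAAABAAAAABAAQAAAAAAIAAAAATCwAAEwsAABAAAAAAAAAAAAAAABEREQAiIiIAMzMzAERERABVVVUAZmZmAHd3dwCIiIgAmZmZAKqqqgC7u7sAzMzMAN3d3QDu7u4A////AN3d3d2WZmne7u3d3JZmad7u7d25hmZ67u7dzKdmZ3ru7dy7l2Z3eu7ty6mGZnd73u3Kl2VVZ4ve3Ll1RERWis7cuWQzNFaKzdyoZDNFVnm8y6hjIjZmebvLqFMiNmZ5qsuXUxFXd4mqy5dTImd4iqrLmGQ0eImru8qGVVaKq7zL"/>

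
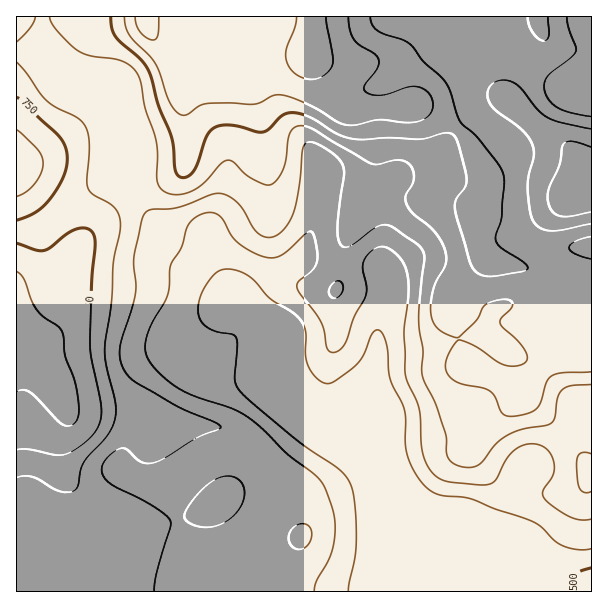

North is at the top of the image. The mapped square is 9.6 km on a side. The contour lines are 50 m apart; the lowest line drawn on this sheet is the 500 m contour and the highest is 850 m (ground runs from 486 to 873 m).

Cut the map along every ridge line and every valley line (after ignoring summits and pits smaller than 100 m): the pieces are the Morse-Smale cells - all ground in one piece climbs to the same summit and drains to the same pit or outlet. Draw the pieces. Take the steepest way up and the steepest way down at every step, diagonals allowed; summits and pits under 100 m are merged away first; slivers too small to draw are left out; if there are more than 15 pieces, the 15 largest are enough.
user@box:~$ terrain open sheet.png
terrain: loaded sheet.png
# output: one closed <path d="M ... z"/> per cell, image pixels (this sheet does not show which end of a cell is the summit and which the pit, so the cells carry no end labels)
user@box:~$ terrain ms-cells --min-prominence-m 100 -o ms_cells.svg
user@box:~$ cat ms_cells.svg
<path d="M591 16l-575 1 1 35 22 2 21 24 15 6 23 2 8 6 15 39 5 21 0 18 13 30 28 35 36 12 7 7 20 37 5 3-17 14-10 22-17 22-29 10-16 15-6 9-6 15-4 30-9 28 0 11 13 9-4 4-18 42-4 26-10 15-11 12-27 14 532-1 0-343-46 0-21-6-7-6-2-71-4-12-6-10-30-30-7-17 0-28 7-15 12-13 73 46 17 5 13 0z"/><path d="M33 52l-17 1 0 538 43 1 10-3 18-11 11-12 10-15 4-26 18-42 4-4-13-9 0-11 9-28 4-30 6-15 6-9 16-15 29-10 17-22 10-22 17-14-5-3-20-37-7-7-36-12-28-35-13-30-2-27-10-35-8-16-8-6-23-2-15-6-16-22z"/><path d="M488 40l-18 23-1 33 7 17 30 30 6 10 4 12 2 71 7 6 21 6 45-1 1-155-14-1-17-5z"/>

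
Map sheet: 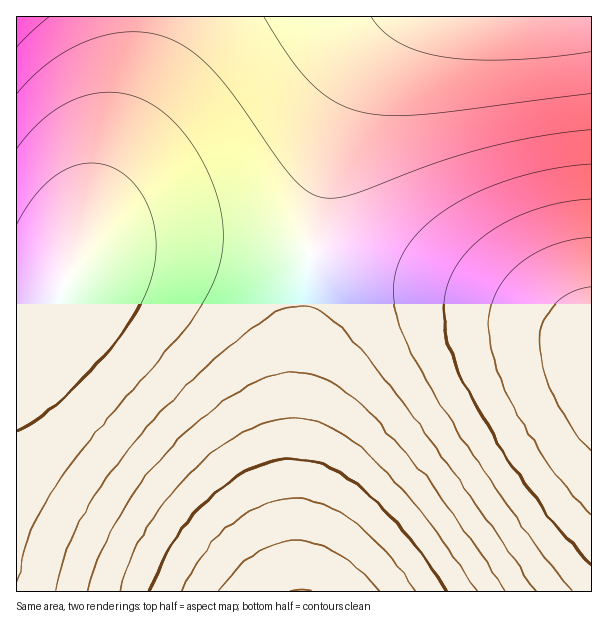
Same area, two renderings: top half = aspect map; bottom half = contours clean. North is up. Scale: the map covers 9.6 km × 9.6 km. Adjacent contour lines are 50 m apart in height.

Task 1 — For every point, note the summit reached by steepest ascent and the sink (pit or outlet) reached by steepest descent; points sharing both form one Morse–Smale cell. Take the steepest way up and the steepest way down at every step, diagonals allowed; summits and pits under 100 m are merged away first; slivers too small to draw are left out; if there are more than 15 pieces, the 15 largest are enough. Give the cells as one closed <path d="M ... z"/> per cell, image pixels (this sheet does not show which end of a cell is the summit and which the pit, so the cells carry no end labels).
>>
<path d="M207 242l-64 0-33 5-18 6-11 6-9 10-14 28-10 13-13 8-19 2 1 272 279-1-2-69 1-94 7-110 10-63-4-2-35-5z"/><path d="M317 254l-7 3-3 21-11 120-2 87 2 106 295 1 1-245-10-9-31-16-47-18-91-28z"/><path d="M404 16l-387 0-1 302 19 0 13-8 10-13 14-28 14-13 24-9 33-5 64 0 66 6 38 6 11-62 14-51 12-34 24-50 12-18z"/><path d="M591 16l-186 0-15 16-18 25-24 50-12 34-14 51-10 62 59 11 93 25 87 32 24 12 16 12z"/>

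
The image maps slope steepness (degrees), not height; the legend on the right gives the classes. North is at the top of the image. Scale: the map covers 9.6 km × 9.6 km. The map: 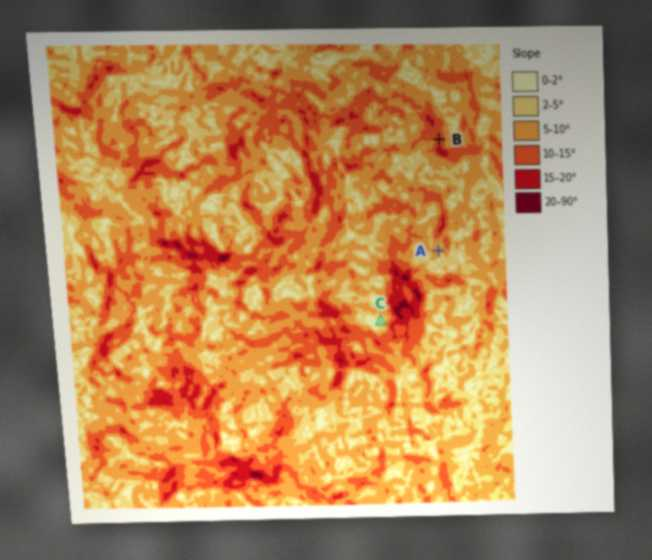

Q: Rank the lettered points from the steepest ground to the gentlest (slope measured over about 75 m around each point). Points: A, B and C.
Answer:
B A C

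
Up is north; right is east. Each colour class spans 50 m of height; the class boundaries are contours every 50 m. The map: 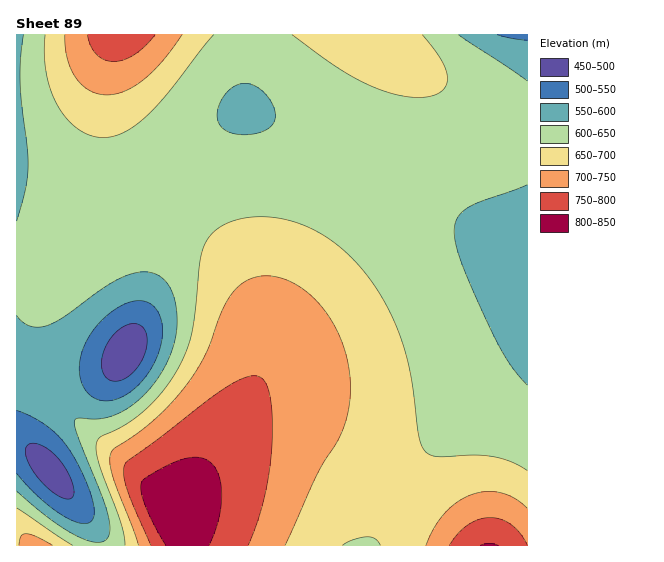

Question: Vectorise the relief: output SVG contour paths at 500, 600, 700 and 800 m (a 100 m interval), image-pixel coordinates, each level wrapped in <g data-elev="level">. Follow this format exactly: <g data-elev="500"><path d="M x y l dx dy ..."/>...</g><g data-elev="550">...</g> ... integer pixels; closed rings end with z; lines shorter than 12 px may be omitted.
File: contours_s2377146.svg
<g data-elev="500"><path d="M66 499l-7-3-9-6-16-18-8-17 0-7 3-4 8 0 9 4 9 7 8 10 8 14 3 12-2 6z"/><path d="M110 380l-6-5-2-8 0-11 5-12 7-10 9-7 8-3 8 1 6 5 2 9-1 10-4 11-7 10-8 7-9 4z"/></g><g data-elev="600"><path d="M527 385l-19-24-18-33-28-64-6-19-2-13 3-13 10-11 14-7 46-16"/><path d="M17 316l6 7 7 3 8 1 9-2 16-8 52-36 16-7 15-2 13 4 10 9 6 16 2 20-2 19-7 20-10 19-15 17-14 12-15 7-16 4-20-1-4 3 4 16 29 75 3 16-3 11-5 3-7 0-20-7-26-17-32-27"/><path d="M242 135l-11-2-8-4-4-6-2-10 4-12 7-10 10-6 9-2 11 5 9 8 7 11 1 10-2 7-7 6-11 4z"/><path d="M527 81l-69-46"/><path d="M23 35l-2 24-1 25 7 65 1 19-3 23-8 30"/></g><g data-elev="700"><path d="M53 545l-18-9-9-2-5 2-2 9"/><path d="M285 545l32-70 20-32 6-14 6-24 1-26-3-20-6-19-8-17-11-16-13-14-14-9-14-6-15-2-17 4-15 11-12 20-18 46-18 28-16 19-16 16-19 15-20 13-4 4-1 9 3 15 26 69"/><path d="M527 508l-12-9-14-6-15-1-15 3-14 7-12 11-11 15-8 17"/><path d="M65 35l2 24 4 10 5 10 6 6 8 6 8 3 9 1 18-4 18-11 19-19 20-26"/></g><g data-elev="800"><path d="M209 545l7-16 4-16 2-16-1-13-4-12-5-8-7-5-10-2-12 2-13 5-24 13-5 6 0 9 4 13 21 40"/><path d="M498 545l-9-2-9 2"/></g>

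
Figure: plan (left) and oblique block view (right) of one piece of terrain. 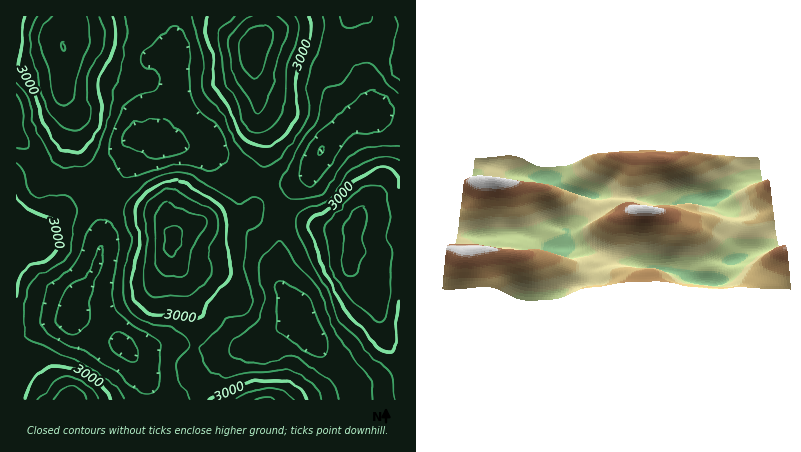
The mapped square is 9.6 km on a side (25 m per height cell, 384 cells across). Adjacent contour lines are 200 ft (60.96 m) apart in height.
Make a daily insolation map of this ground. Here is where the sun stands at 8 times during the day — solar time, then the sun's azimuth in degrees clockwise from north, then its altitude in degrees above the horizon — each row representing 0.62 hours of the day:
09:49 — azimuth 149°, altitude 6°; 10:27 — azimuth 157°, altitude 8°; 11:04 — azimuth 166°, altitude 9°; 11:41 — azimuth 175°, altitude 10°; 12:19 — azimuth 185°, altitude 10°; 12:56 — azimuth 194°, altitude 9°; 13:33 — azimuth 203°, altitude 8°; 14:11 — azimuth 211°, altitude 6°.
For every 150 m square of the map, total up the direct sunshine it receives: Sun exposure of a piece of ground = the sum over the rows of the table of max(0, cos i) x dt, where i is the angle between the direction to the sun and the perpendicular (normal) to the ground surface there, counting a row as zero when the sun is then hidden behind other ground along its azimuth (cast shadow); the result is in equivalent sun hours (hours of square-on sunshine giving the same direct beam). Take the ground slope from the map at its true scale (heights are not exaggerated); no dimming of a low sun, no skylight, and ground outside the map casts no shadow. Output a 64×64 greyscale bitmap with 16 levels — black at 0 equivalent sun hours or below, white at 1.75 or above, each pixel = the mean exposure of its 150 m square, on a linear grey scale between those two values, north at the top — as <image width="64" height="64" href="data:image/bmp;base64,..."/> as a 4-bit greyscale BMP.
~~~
<image width="64" height="64" href="data:image/bmp;base64,Qk12CAAAAAAAAHYAAAAoAAAAQAAAAEAAAAABAAQAAAAAAAAIAAATCwAAEwsAABAAAAAAAAAAAAAAABEREQAiIiIAMzMzAERERABVVVUAZmZmAHd3dwCIiIgAmZmZAKqqqgC7u7sAzMzMAN3d3QDu7u4A////AGQyERIjMiIiMzMiNFeJmGQgAAAAAAAAEjM0RVVVZmd3ZDIhEREREREiIiEkaJmXZCEAAAAAAAASIjNFVmZmZndlQyIQAAAAARESIjVniYdUMhAAAAAAAAERI0RWZmd3dmVTMhAAAAAAESIzRWeIdkMiEQAAAAAAABESNFZ3eIh3ZVQyAAAAAAARI0Vmd3dmVCIRAAAAAAAAEREkZ4iZmYd1VDIAAAAAABEjVmZ3ZmZUMhEAAAAAAAAAASRniaqqmGVEIQAAAAAREiNGZmVURVVDIhAAAAAAAAASNGeKvMyoZDIQAAAAEiIiNFZmVDM0VVVDIQAAAAAAABNGeJrN3LlkIQAAAAASMzNFZ3dURFVndlQyEAAAAAARJGiaq7zMqFMhAAAAASNERWeJmHZnd4iHdmVCAAAREiM1eau7u7qHUyEQAAABJFVniau7qZmZmZmIh2QhASIjRFeLu7u6mHZTMhEAAAEkV4ir3u3Lu6qqqpmqqYdDM0RWaKvMzLqYdmVEMhAAASRnir3//+3cy6mZmqu7qXVEVWeIq8zMuZh2dlVUIRESNFebzv///tzLqYiJq7uodmVmd3eavMy6mHd3d3dlMiNFZ5rd7u3dy7qYiImqqpdmZmZnZ4q7u7qYd4h3d4h2ZmVnirvMy7u6qZiIiZmZiHZmZmd4mru6qZiId3d3iIh2VVZ4iaqqqqqpmZmIh3d3dmZneJmru6mId4h3d3eImYZVVmZ4mZqqq7qqqZh2VVVWZ3iaq7u6mHZmd3eIiJmZh2VVZnd3iaqqqqq7qHVENFZ4mavMzLqYZVVniZqru7qYZVVWd2eKq7upmqqpdUREZ4mqvN3cy5h2ZmeavM3d26h1RFZlVoq8y6mImZhlRFZ4mqu8zcy6mHd2Z5vN7u7cqHVEVVRWeau6l3d3d2VVZ3iaq7y7qpiHd3Z4ms3u7cupdlVURFZ4q6l2ZlVmZmZ3iZmqu6mHd3d3ZneJvN3cy6mGVUQzRWeamHZVVVVWeImZmJmZmHZmd4dmZ3iZqqqqmIdlVENEV4mZh2VVREZ4mqmIiJmYdlVndmVmZnd3d4iIiHZlVERWd4iZmHZURXiZmIiJmZh2ZVVVVFVmZlVVZ3iZiHZmZmZmZ4mrqGZVZ4mHeJqqmHZmZlVVVWZlVFVniJqZiIh4dlVWeau5dmZnmZiIiamYd3d3ZmZmZVRFVniImqmZmYh2Q0RniZh2ZneJmZiHd2ZVVnd3d3ZUQzRWZ4iZmZmIiHUyIjRWZmZmd3d4iHVDIiM0Z3d3ZUQyI0VWeIiIh3d3ZDIQERI0VVZ3d3dmQyEAASNWZndlQyEiNEVneIdmVVVEMhAAAAE0RWZ3ZlMhAAABEjRmZmUxEBEjRFZ3d1QzMyIiIQAAABI0VVZlQgAAAAARE0VVVDEQERIzRWd2QyERAAERAAAAAjRURFQyAAAAABERI0VUQyEREjNFd3ZTIQAAAAEAAAASNFVERDIQAAABERESNFVVQzIzRGd3d1QhAAAAAAAAASNEVVZlUyEAAAIREAEkVVVURWZniIiHVCEAAAAAAAABI0RWZ4h1MgAAEhEAASNENEVXiZmZiHZDIQAAAAAAAAEkVWZ4mZdTIAAREQAAESMjRWiru7qHZDIiEAAAAAAAESNWd4mqqXQhERERAAAAERJGibvMy5dTMzIQAAAAAAARI1aImqqqhjIRIhEQAAAAAkaJu8zLqFMzIhEAAAAAARIkV5q7u7uYUyIiERAAAAASR5qrzMu5dDIiIRAAAAESIkZ6vMy7u7l1QzIhEAAAACRpqqq7u7qWQyIyIQAAE0Q0aKzd3Lu8yqhlVDIQAAABV5qqqqqqu6hlREQyIQJFZmaJve7cu7zMupdlQhAAAAJomrqpmaqqqYdlVEQ0VlZ4iZvN7tzLu83cqXVDEAAAEmeZqqqZqqqqmHZlVomZmJmqqrvNzLuqvNyphkMhEQAjVomqu6mZmZqpiImaqZiJmquqqqqqqpmqqpmHVDMyIzRniau7uYd3eJqqqqqpd3iau7qYiImZmId4iYh2VURVVXiJmru5dlVnmqqqqph2d5rMy6h3iIiHZlZ4mZmHd3d3mZmZqql1RFaJqqmZmYd4mszLqYiIiHZVVWeJqqmYmZm7qZmZmHVEVnmZmZmZmHiau7uqmYh3dlVVZ4maqqqru926mYiHZVVWeIiIiHeHd4mqu7uqmIdmZVZ4mZmaqrzN7bmId3dmZmd4h3d3Zmdmd4iau7uph2ZmZ3iJmZmqvN7LmHd3iIiIiId3ZmZmZmZmZ4mqupiHZnd3d3iIiJq7zKmYh3eJmqqph3ZVVWZmZmVWd4qqmIdmd4iHd3iImqqqiJmYd4iaqqmHZlVFVVVmZWZ3iaqYiHeIiIh3eJmqmYhniZiId4mrqpdmZVVVVVVmd3d4mYiIiZmIiId3mqmHZlZ4mYh3eaqph2Z3dmZmZniIiId3iImaqpmIh3eIiHVUVniIh2Z3iZiHd4iHdmd4iZmIdlZ4mqqqqYh3d3d2ZURWd3dmVmZ3d3eIiIh3d4mZmHZURGeJmZmZh3ZmZmZVRVVVVVRVZmZmd4iIiZiImZiGUyIjRWeIiIiHZVRFVVRFVUMzNFZmZVVmd3iImZqZh2QxEREiNWd3d3dlQzNEVVVUMiI0ZmZVREVVVmd4mpl2UxEAAAESNEVVZlVDMzRWZmQyESNVVUQzNERERWeZmHUxAAAAAAERIzREVVREVmeH"/>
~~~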